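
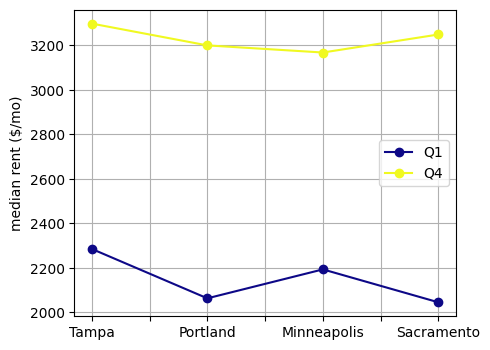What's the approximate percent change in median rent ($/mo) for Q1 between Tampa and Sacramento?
≈ -9.1%

Tampa ≈ 2200, Sacramento ≈ 2000; (2000 − 2200) / 2200 ≈ -9.1%.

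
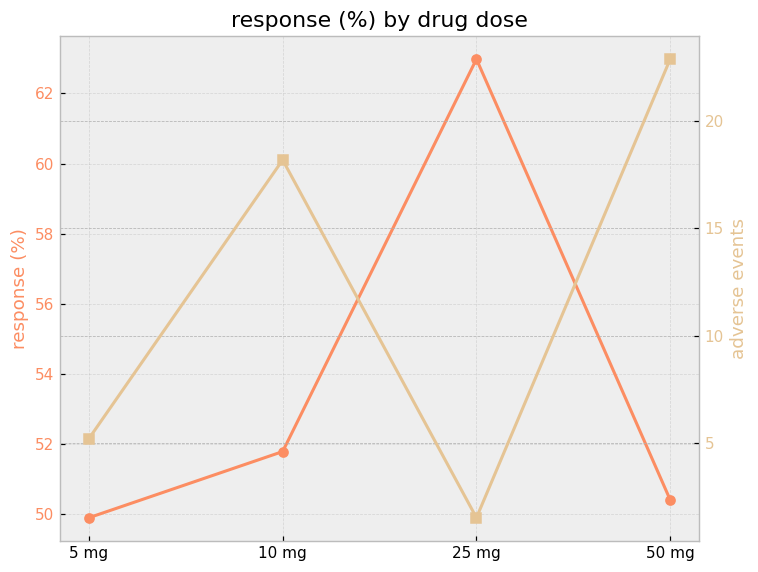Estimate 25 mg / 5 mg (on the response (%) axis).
≈ 1.24×

25 mg ≈ 62, 5 mg ≈ 50; 62/50 ≈ 1.24.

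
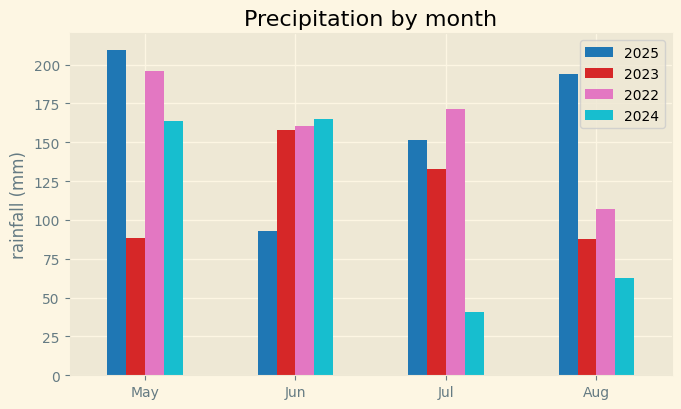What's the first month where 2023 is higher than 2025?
Jun

May: 2023 ≈ 80 vs 2025 ≈ 200 (not yet); Jun: 2023 ≈ 160 vs 2025 ≈ 100 (first crossover).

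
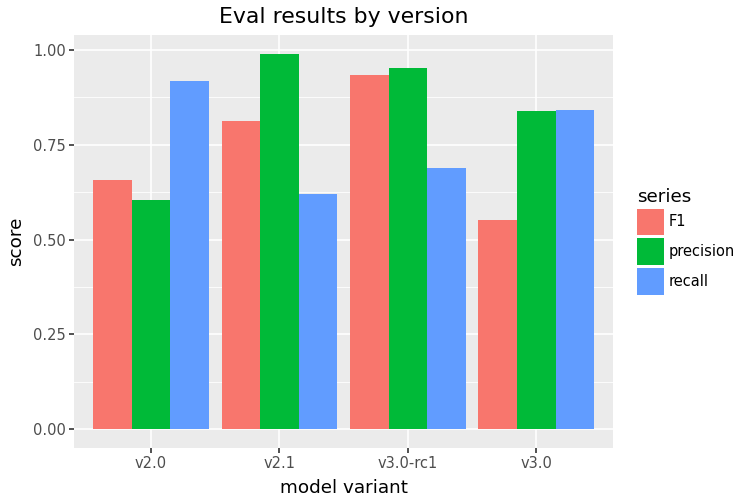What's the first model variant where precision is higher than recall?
v2.0: precision ≈ 0.6 vs recall ≈ 0.9 (not yet); v2.1: precision ≈ 1.0 vs recall ≈ 0.6 (first crossover).

v2.1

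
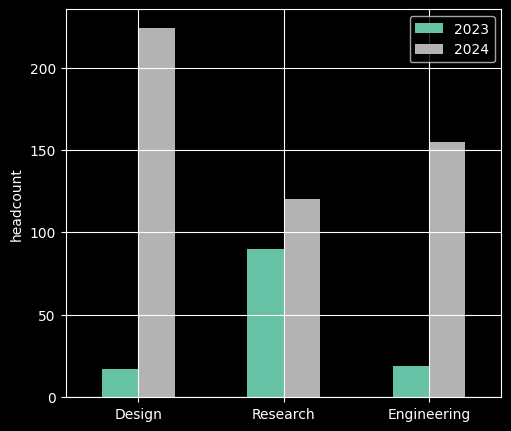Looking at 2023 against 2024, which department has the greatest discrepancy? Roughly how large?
Design, ≈ 200

Design: 2023 ≈ 20, 2024 ≈ 220 → gap ≈ 200. Next-largest (Engineering) is only ≈ 140.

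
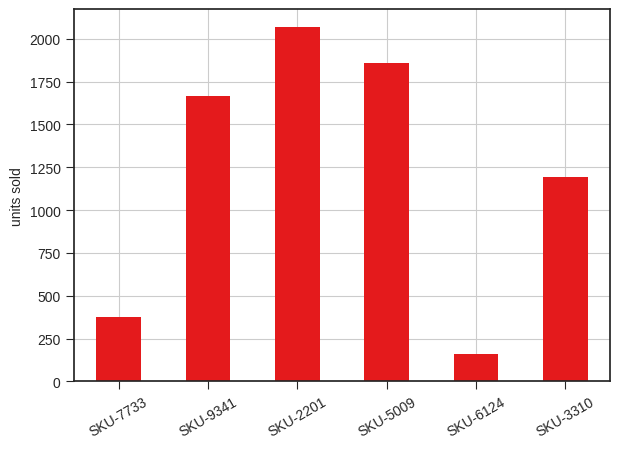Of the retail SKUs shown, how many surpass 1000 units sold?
4

Above 1000: SKU-9341, SKU-2201, SKU-5009, SKU-3310.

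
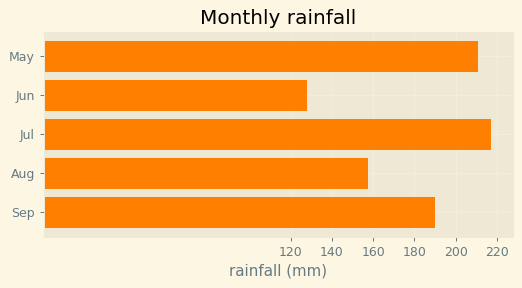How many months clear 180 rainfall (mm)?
Above 180: May, Jul, Sep.

3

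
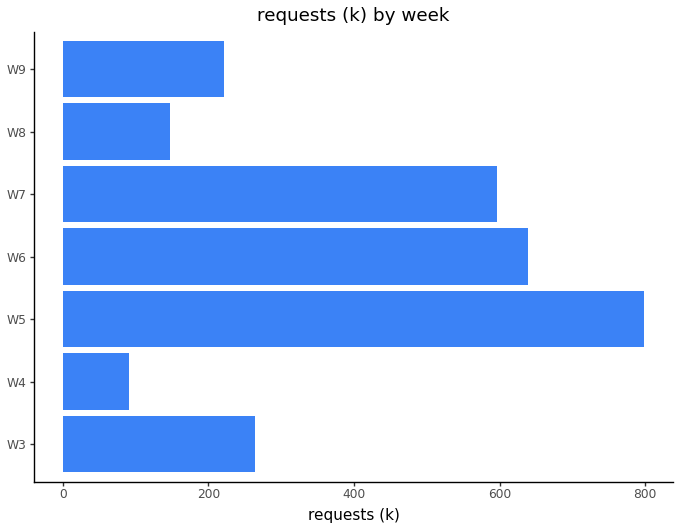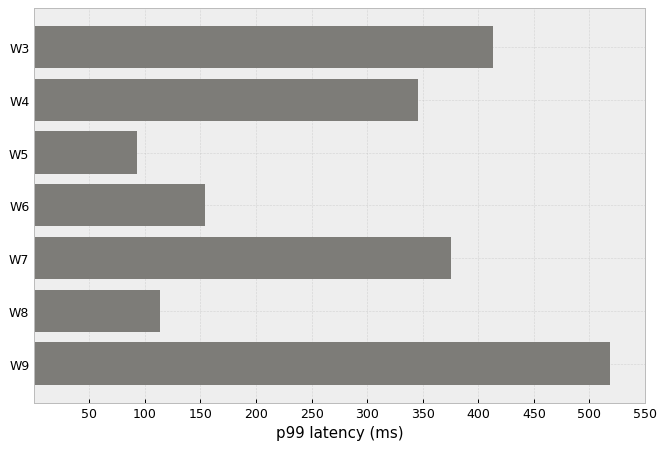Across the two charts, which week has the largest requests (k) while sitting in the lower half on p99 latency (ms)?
Chart 2 median p99 latency (ms) ≈ 350; below-median weeks: W5, W6, W8. Among those, W5 has the highest requests (k) (≈ 800).

W5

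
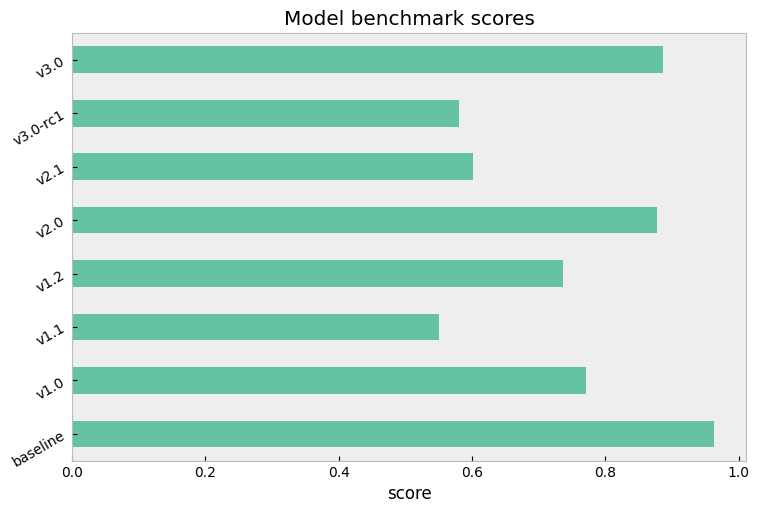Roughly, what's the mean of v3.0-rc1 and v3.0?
(0.6 + 0.9) / 2 ≈ 0.75.

≈ 0.75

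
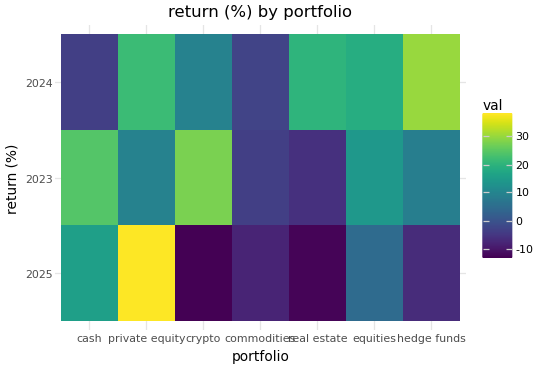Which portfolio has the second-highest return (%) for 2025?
cash

Top 3 for 2025: private equity ≈ 40, cash ≈ 15, equities ≈ 5.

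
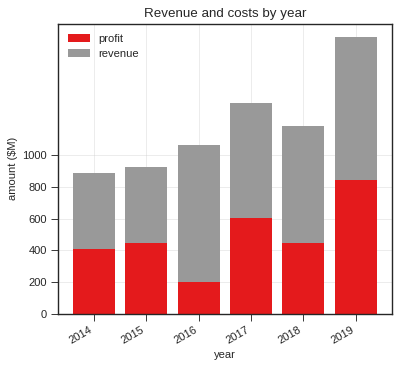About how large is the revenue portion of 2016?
revenue top ≈ 1000, bottom ≈ 200; segment ≈ 800.

≈ 800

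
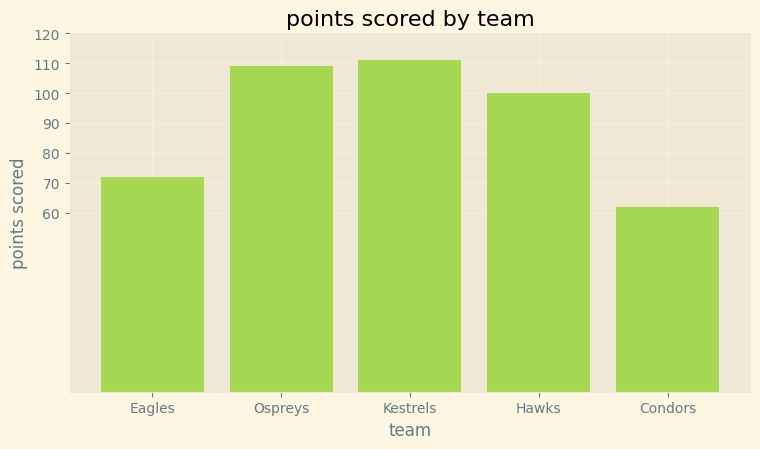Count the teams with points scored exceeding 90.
Above 90: Ospreys, Kestrels, Hawks.

3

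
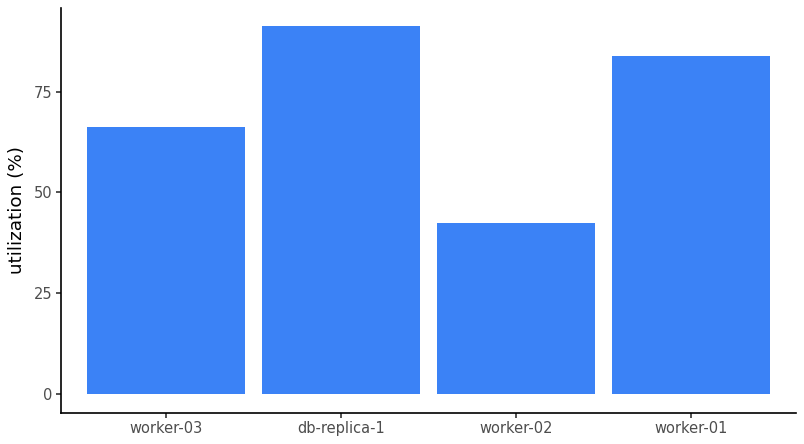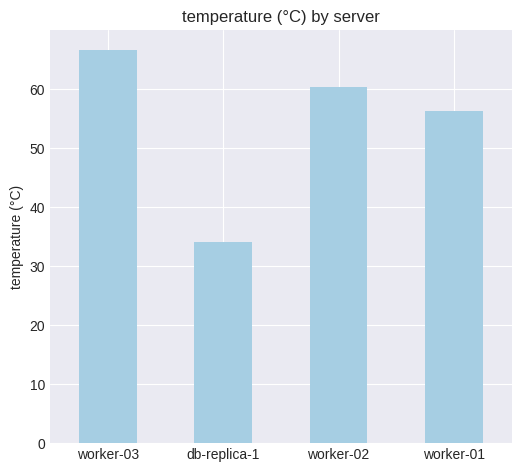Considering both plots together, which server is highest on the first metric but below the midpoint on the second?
Chart 2 median temperature (°C) ≈ 60; below-median servers: db-replica-1, worker-01. Among those, db-replica-1 has the highest utilization (%) (≈ 90).

db-replica-1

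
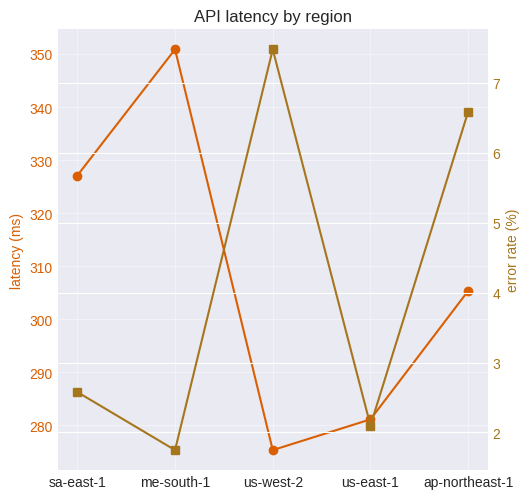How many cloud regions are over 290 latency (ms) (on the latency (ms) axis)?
Above 290: sa-east-1, me-south-1, ap-northeast-1.

3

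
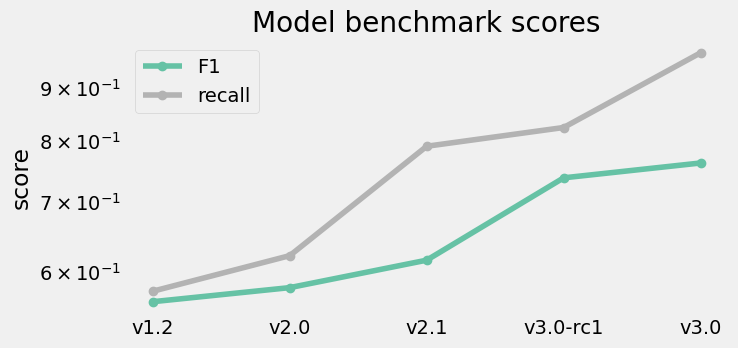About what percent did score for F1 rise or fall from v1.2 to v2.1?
≈ +9.1%

v1.2 ≈ 0.55, v2.1 ≈ 0.60; (0.60 − 0.55) / 0.55 ≈ +9.1%.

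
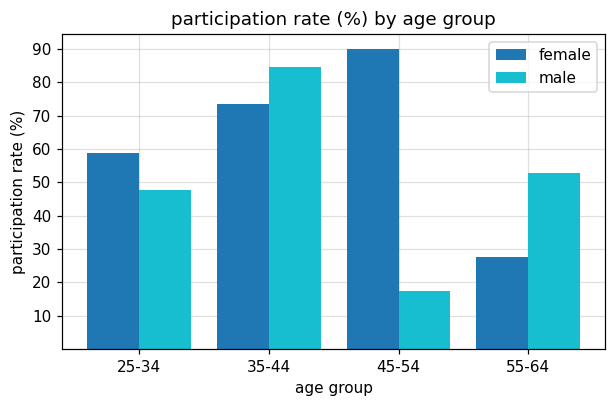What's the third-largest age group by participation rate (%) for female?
Top 4 for female: 45-54 ≈ 90, 35-44 ≈ 70, 25-34 ≈ 60, 55-64 ≈ 30.

25-34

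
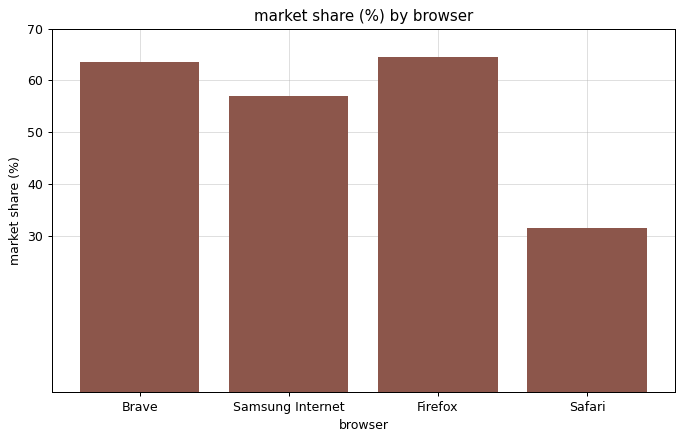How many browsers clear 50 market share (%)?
3

Above 50: Brave, Samsung Internet, Firefox.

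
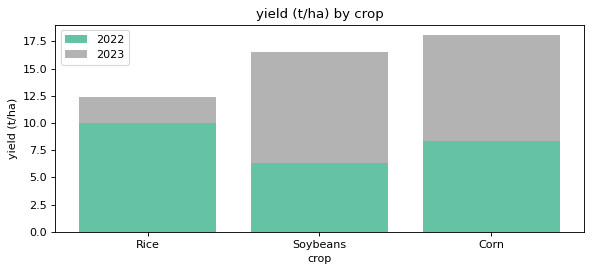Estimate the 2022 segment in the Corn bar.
≈ 8

2022 top ≈ 8, bottom ≈ 0; segment ≈ 8.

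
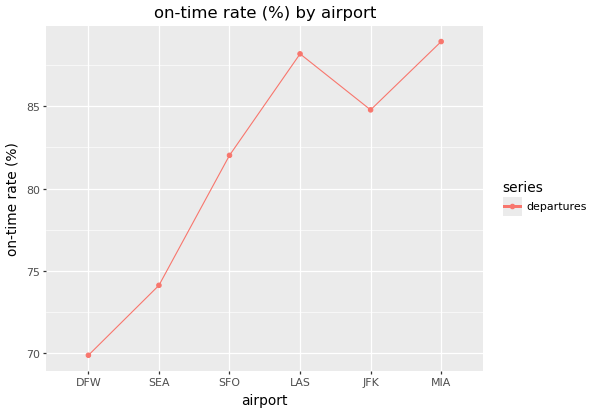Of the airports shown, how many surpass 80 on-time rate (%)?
4

Above 80: SFO, LAS, JFK, MIA.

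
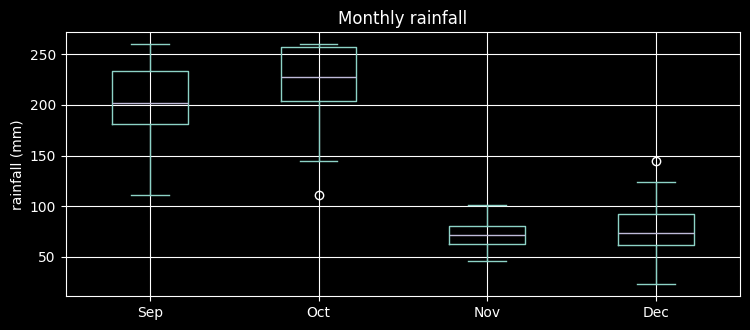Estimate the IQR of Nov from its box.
≈ 20

Q3 ≈ 80, Q1 ≈ 60; IQR ≈ 20.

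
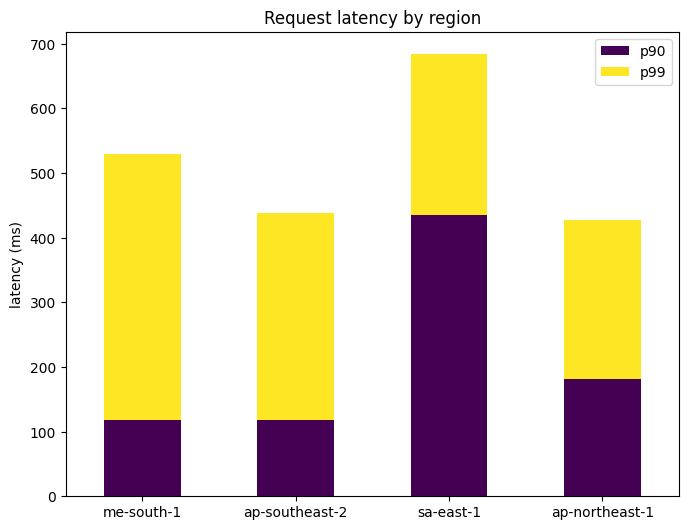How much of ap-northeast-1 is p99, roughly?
p99 top ≈ 400, bottom ≈ 200; segment ≈ 200.

≈ 200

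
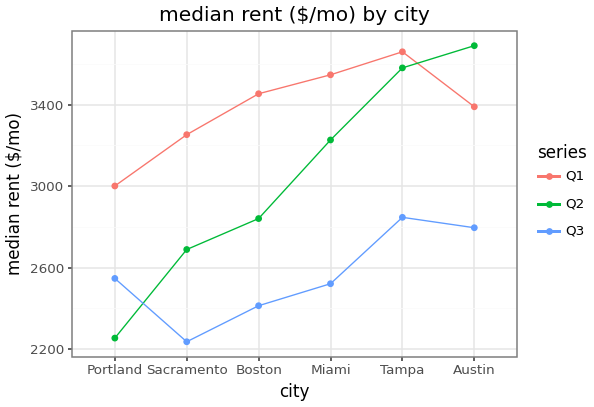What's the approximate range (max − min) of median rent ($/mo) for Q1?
Max Tampa ≈ 3600, min Portland ≈ 3000; range ≈ 600.

≈ 600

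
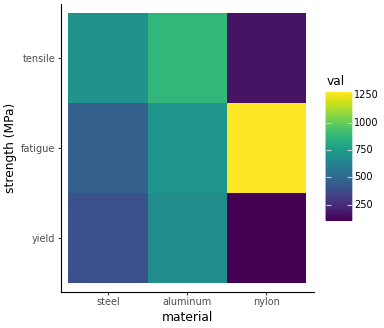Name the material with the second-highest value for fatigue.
Top 3 for fatigue: nylon ≈ 1300, aluminum ≈ 700, steel ≈ 500.

aluminum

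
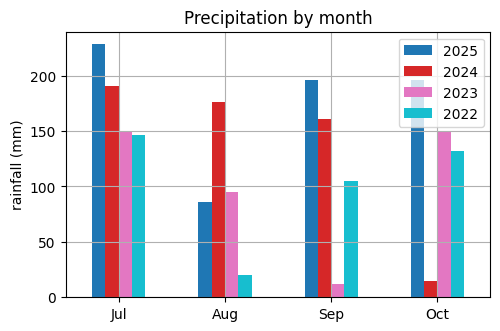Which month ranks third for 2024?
Top 4 for 2024: Jul ≈ 200, Aug ≈ 180, Sep ≈ 160, Oct ≈ 20.

Sep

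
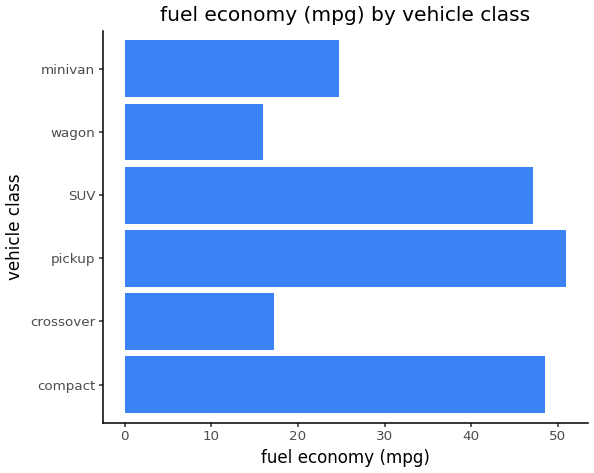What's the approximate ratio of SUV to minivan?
≈ 1.8×

SUV ≈ 45, minivan ≈ 25; 45/25 ≈ 1.8.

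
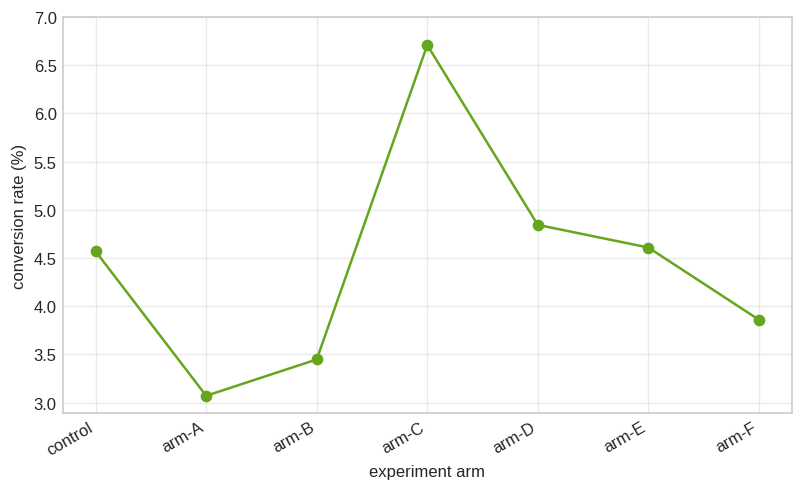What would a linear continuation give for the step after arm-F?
Last three: 5.0, 4.5, 4.0 → slope ≈ -0.5/step → next ≈ 3.5.

≈ 3.5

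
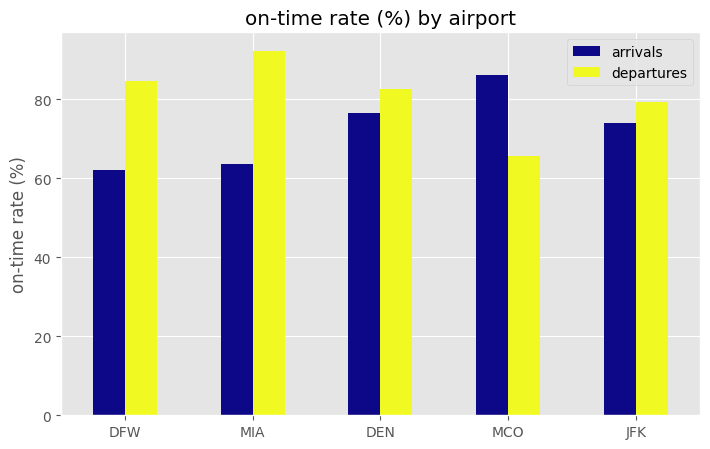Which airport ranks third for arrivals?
JFK

Top 4 for arrivals: MCO ≈ 90, DEN ≈ 80, JFK ≈ 70, MIA ≈ 60.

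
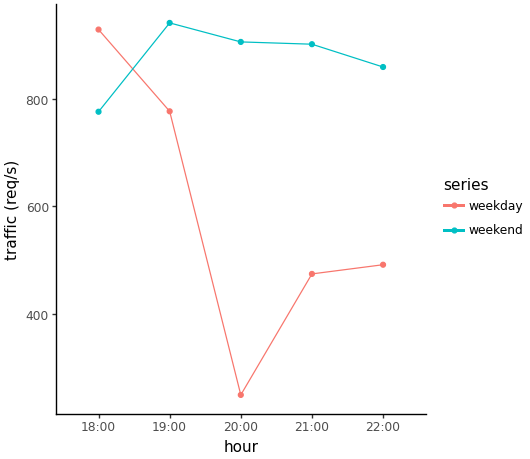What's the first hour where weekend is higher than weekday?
19:00

18:00: weekend ≈ 800 vs weekday ≈ 900 (not yet); 19:00: weekend ≈ 900 vs weekday ≈ 800 (first crossover).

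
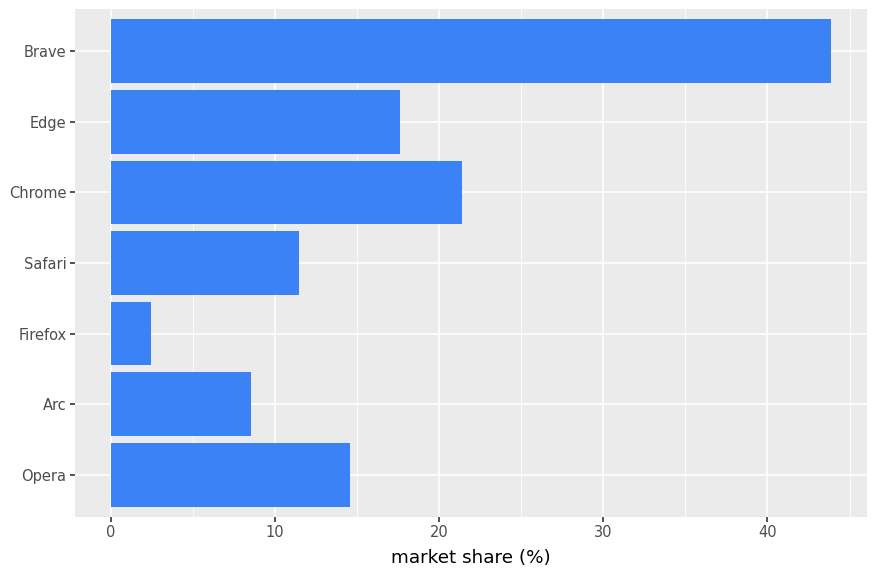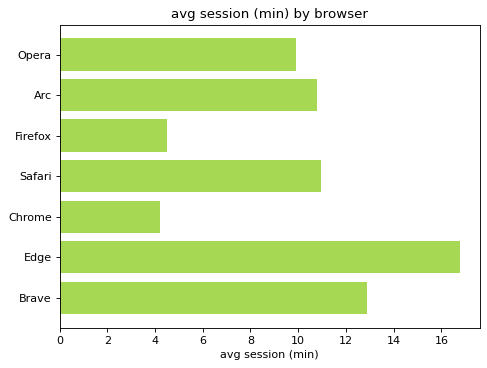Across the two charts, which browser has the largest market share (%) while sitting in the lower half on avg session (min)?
Chrome

Chart 2 median avg session (min) ≈ 10; below-median browsers: Opera, Firefox, Chrome. Among those, Chrome has the highest market share (%) (≈ 20).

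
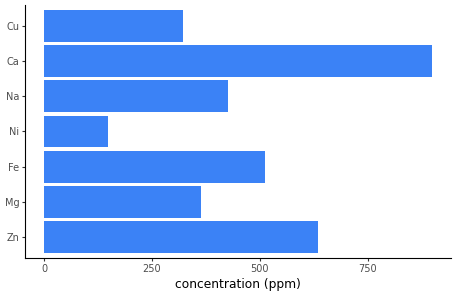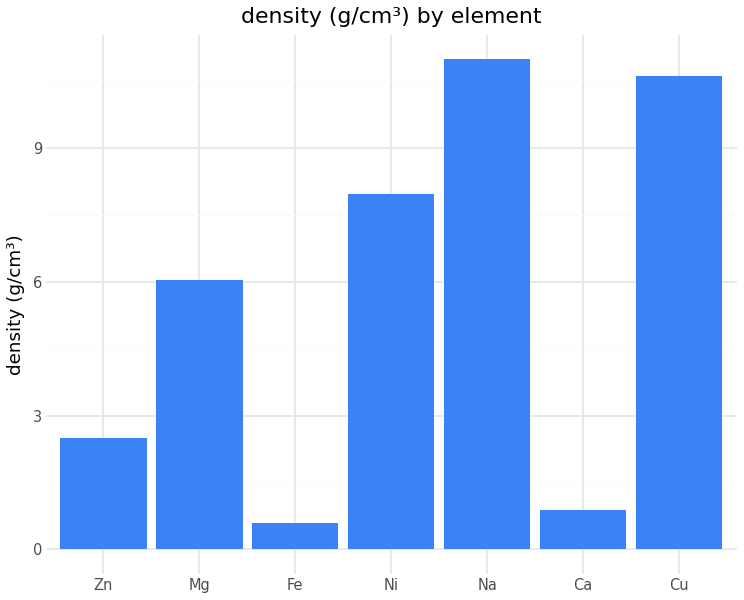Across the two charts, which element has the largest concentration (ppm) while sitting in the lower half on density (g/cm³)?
Ca

Chart 2 median density (g/cm³) ≈ 6; below-median elements: Zn, Fe, Ca. Among those, Ca has the highest concentration (ppm) (≈ 900).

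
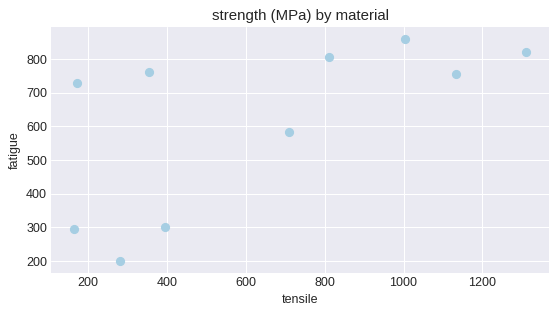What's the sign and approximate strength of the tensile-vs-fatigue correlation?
positive, moderate

Points are positively correlated; moderate (|r| ≈ 0.6).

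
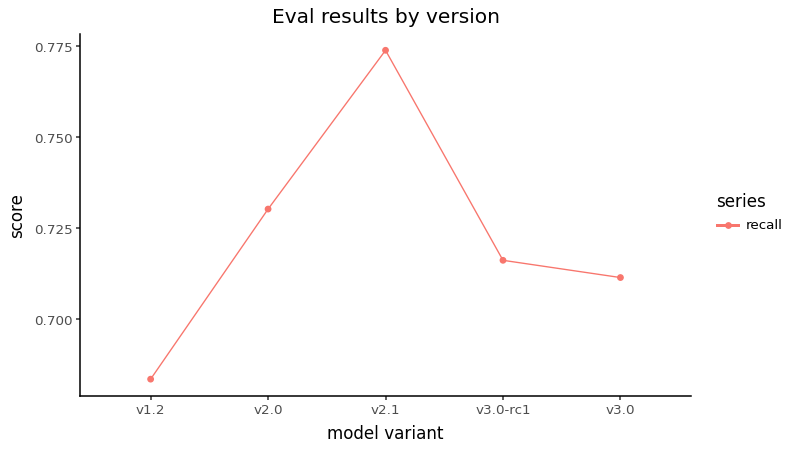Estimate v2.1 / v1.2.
≈ 1.13×

v2.1 ≈ 0.77, v1.2 ≈ 0.68; 0.77/0.68 ≈ 1.13.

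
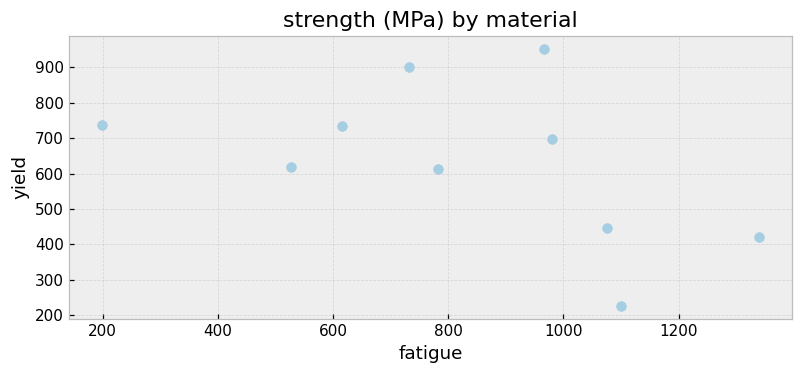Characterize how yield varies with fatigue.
Points are negatively correlated; moderate (|r| ≈ 0.5).

negative, moderate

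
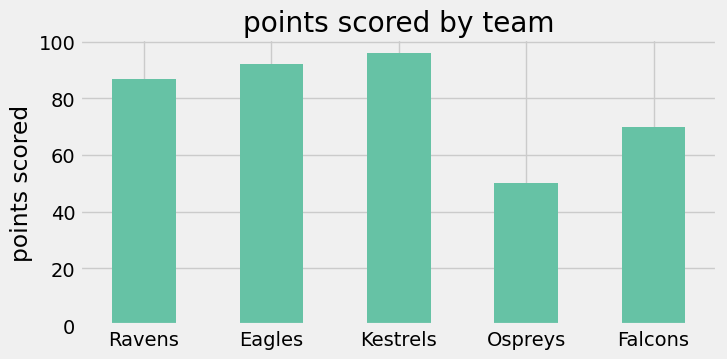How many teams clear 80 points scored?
Above 80: Ravens, Eagles, Kestrels.

3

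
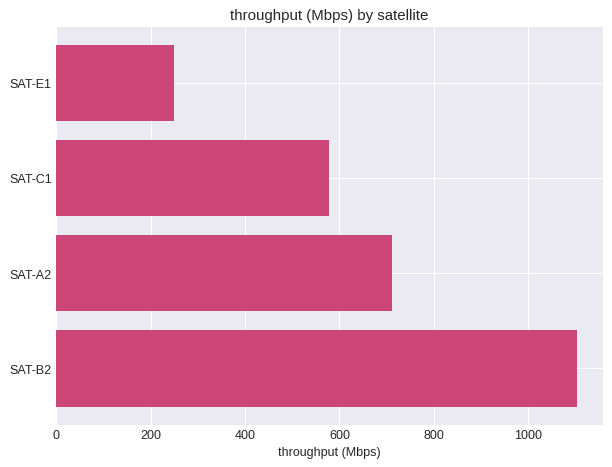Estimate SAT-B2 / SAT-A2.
≈ 1.57×

SAT-B2 ≈ 1100, SAT-A2 ≈ 700; 1100/700 ≈ 1.57.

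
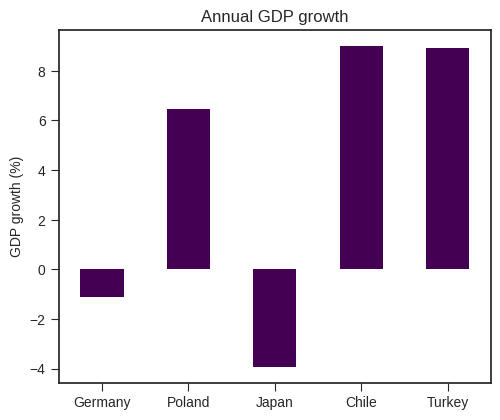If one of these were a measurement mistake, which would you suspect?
Japan

Japan ≈ -4; the rest sit between ≈ -2 and ≈ 8.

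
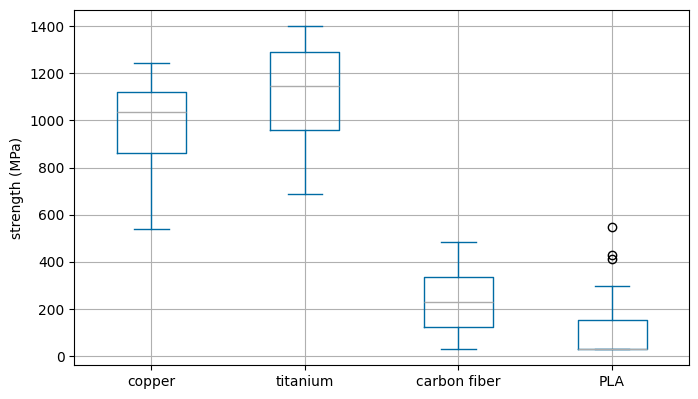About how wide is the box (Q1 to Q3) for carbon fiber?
≈ 200

Q3 ≈ 300, Q1 ≈ 100; IQR ≈ 200.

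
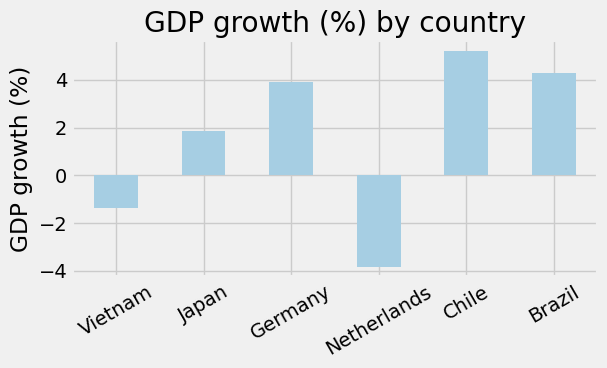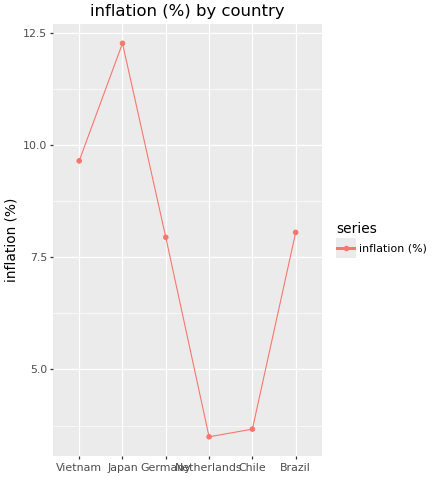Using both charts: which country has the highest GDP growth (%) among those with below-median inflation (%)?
Chile

Chart 2 median inflation (%) ≈ 8; below-median countries: Germany, Netherlands, Chile. Among those, Chile has the highest GDP growth (%) (≈ 5).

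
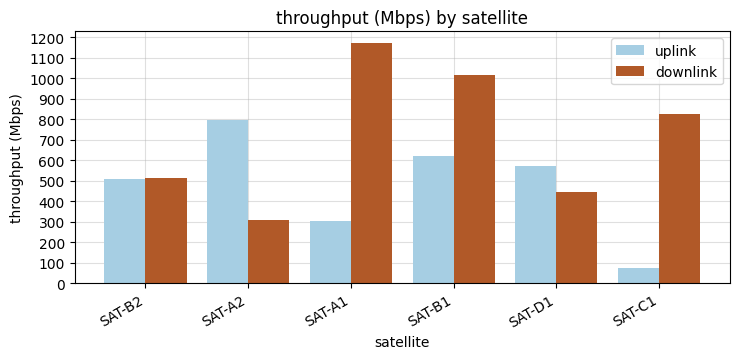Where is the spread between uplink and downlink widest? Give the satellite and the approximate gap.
SAT-A1, ≈ 900 Mbps

SAT-A1: uplink ≈ 300, downlink ≈ 1200 → gap ≈ 900. Next-largest (SAT-C1) is only ≈ 700.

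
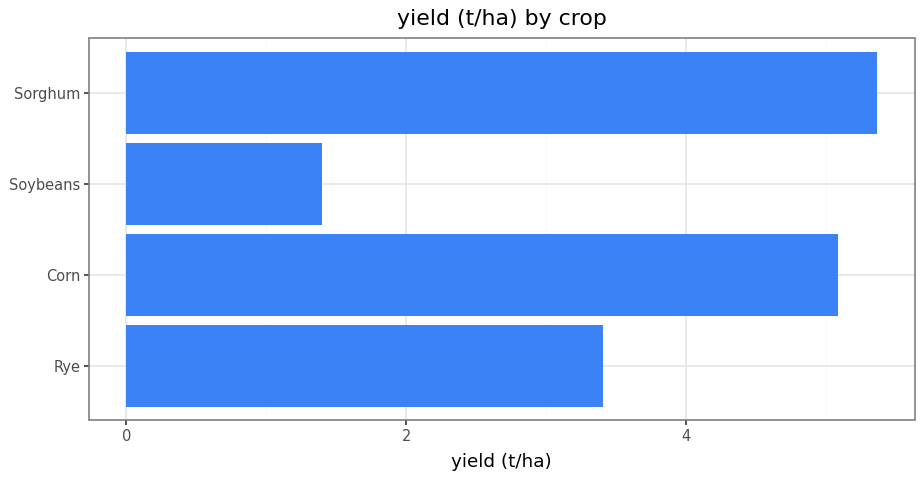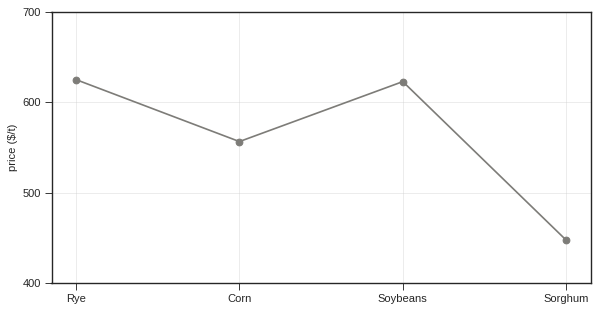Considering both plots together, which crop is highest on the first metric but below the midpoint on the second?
Chart 2 median price ($/t) ≈ 600; below-median crops: Corn, Sorghum. Among those, Sorghum has the highest yield (t/ha) (≈ 5.5).

Sorghum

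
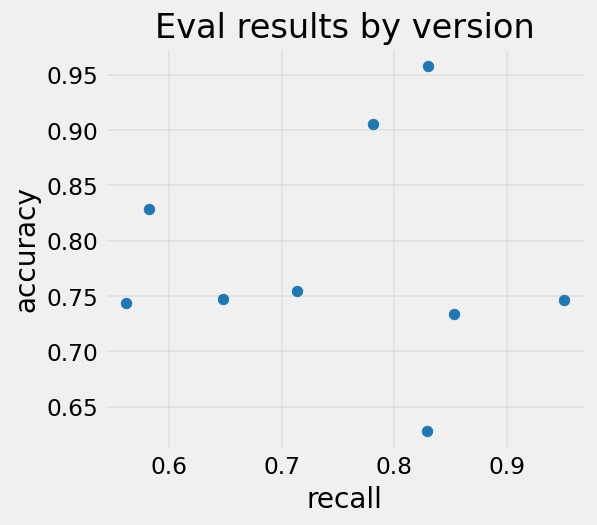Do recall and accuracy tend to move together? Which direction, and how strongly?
Points are roughly uncorrelated; weak (|r| ≈ 0.0).

no clear correlation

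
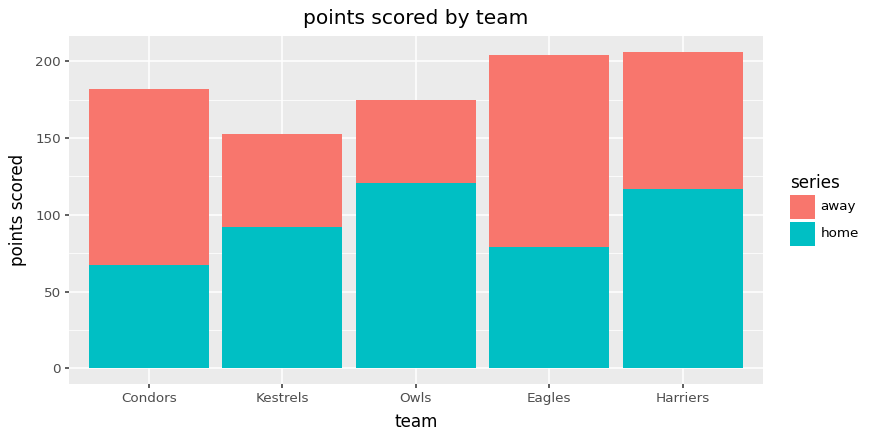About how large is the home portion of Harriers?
home top ≈ 120, bottom ≈ 0; segment ≈ 120.

≈ 120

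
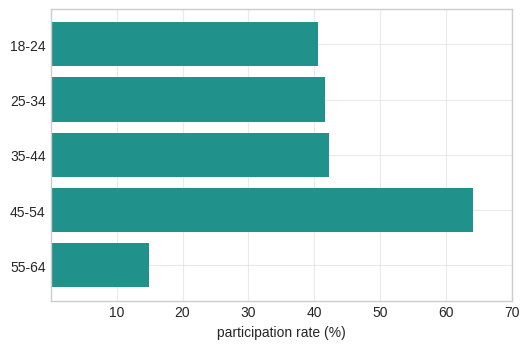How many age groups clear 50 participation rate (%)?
Above 50: 45-54.

1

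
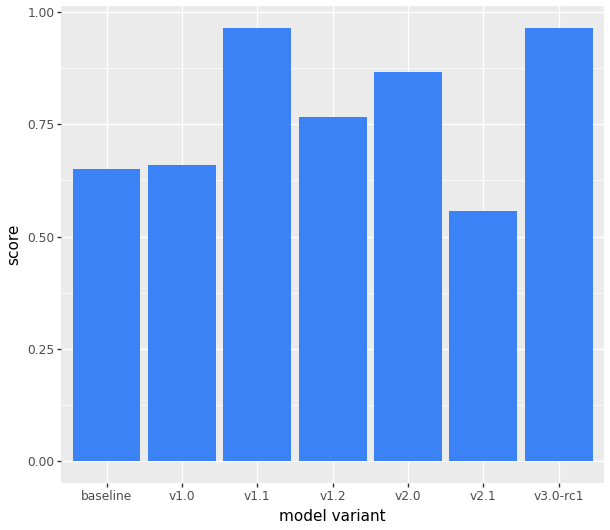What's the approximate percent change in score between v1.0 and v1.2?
≈ +14.3%

v1.0 ≈ 0.7, v1.2 ≈ 0.8; (0.8 − 0.7) / 0.7 ≈ +14.3%.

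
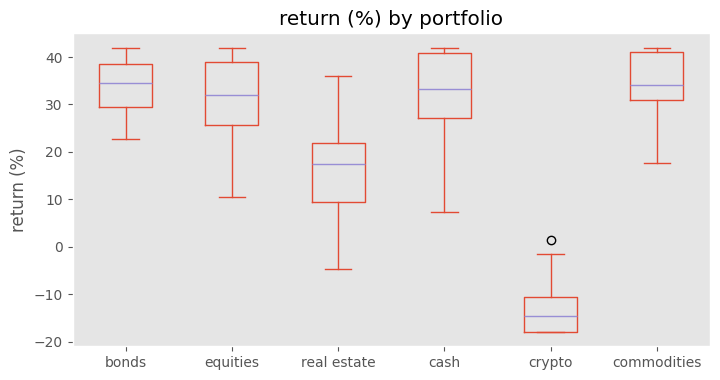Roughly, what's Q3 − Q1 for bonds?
≈ 10

Q3 ≈ 40, Q1 ≈ 30; IQR ≈ 10.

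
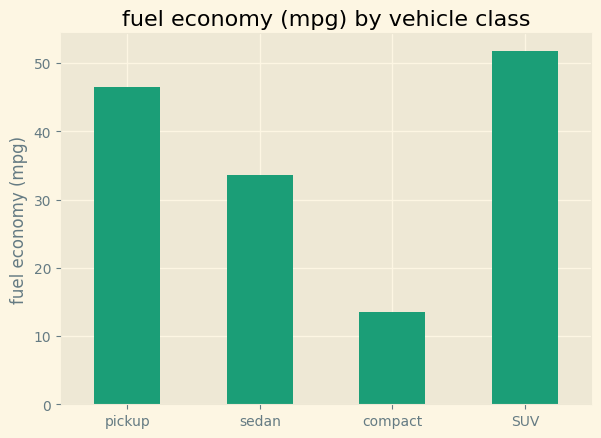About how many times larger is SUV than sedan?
SUV ≈ 50, sedan ≈ 35; 50/35 ≈ 1.43.

≈ 1.43×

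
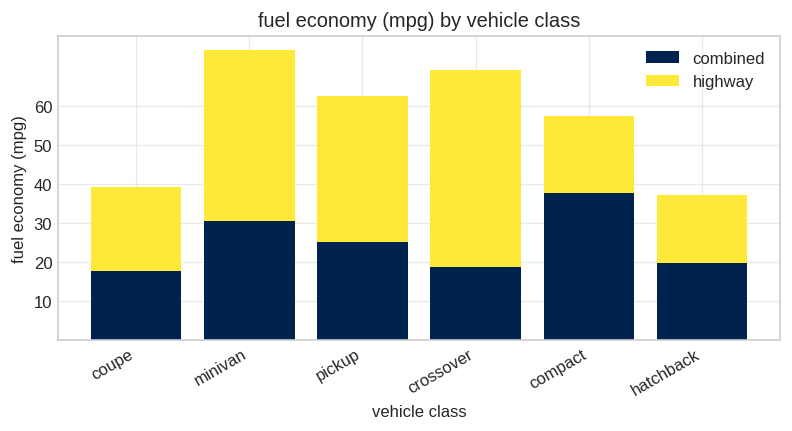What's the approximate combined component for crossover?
combined top ≈ 20, bottom ≈ 0; segment ≈ 20.

≈ 20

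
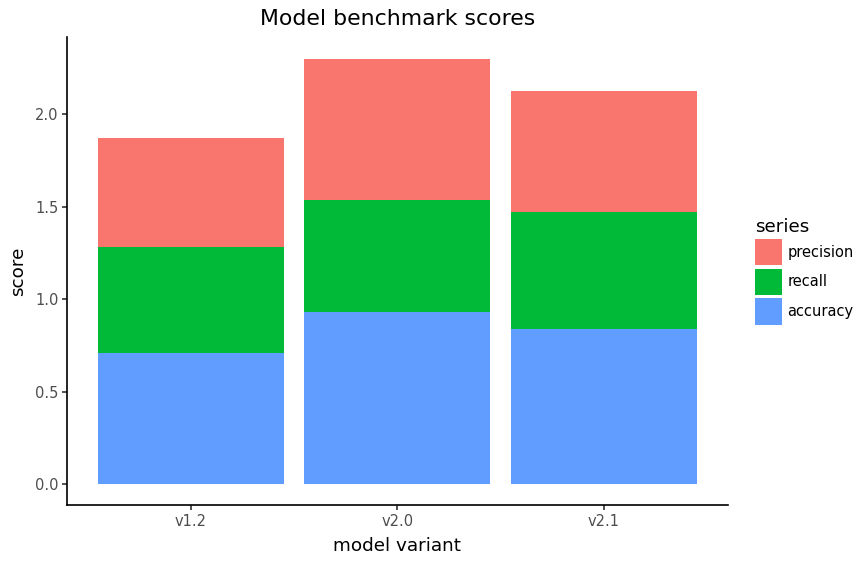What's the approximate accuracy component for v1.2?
≈ 0.8

accuracy top ≈ 0.8, bottom ≈ 0.0; segment ≈ 0.8.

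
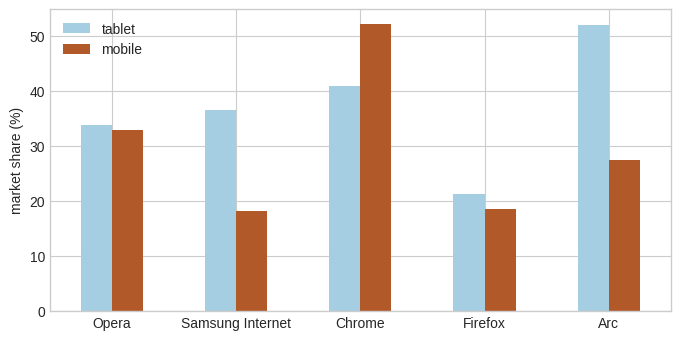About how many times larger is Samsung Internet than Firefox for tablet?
Samsung Internet ≈ 35, Firefox ≈ 20; 35/20 ≈ 1.75.

≈ 1.75×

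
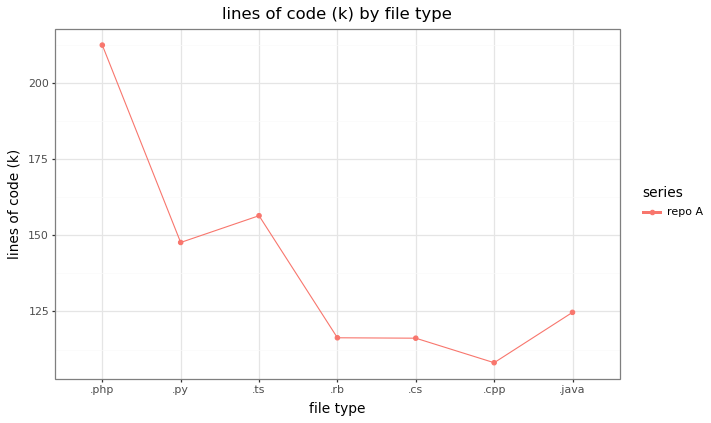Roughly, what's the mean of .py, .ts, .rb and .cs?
≈ 138

(150 + 160 + 120 + 120) / 4 ≈ 138.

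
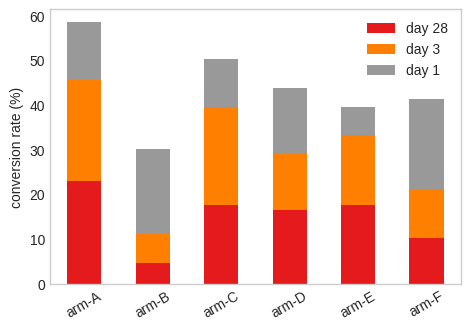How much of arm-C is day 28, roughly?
day 28 top ≈ 20, bottom ≈ 0; segment ≈ 20.

≈ 20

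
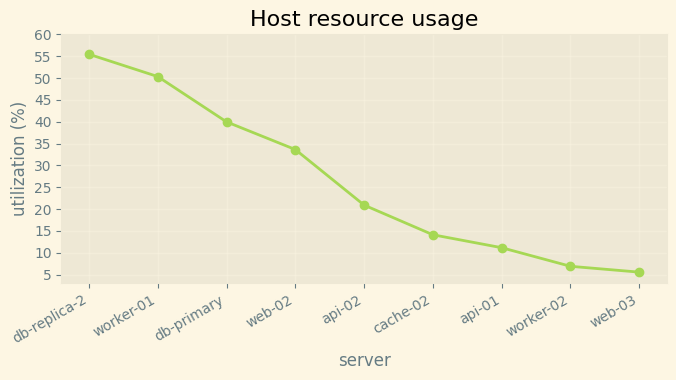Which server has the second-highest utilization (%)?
Top 3: db-replica-2 ≈ 55, worker-01 ≈ 50, db-primary ≈ 40.

worker-01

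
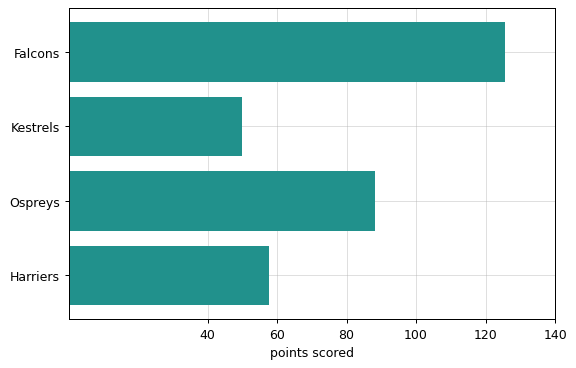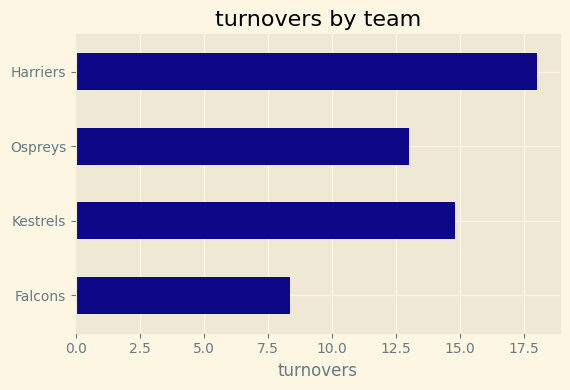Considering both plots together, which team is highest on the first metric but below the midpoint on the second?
Chart 2 median turnovers ≈ 14; below-median teams: Falcons, Ospreys. Among those, Falcons has the highest points scored (≈ 120).

Falcons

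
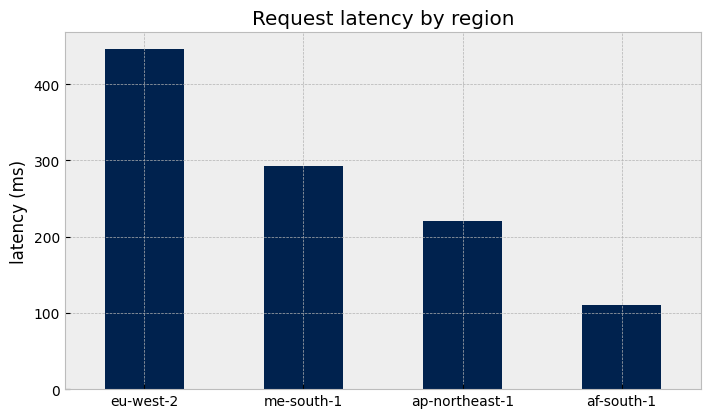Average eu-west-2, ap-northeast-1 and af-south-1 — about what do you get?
(450 + 200 + 100) / 3 ≈ 250.

≈ 250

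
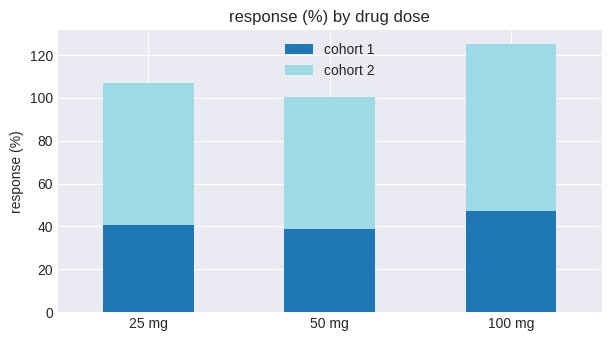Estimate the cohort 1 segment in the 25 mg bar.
≈ 40

cohort 1 top ≈ 40, bottom ≈ 0; segment ≈ 40.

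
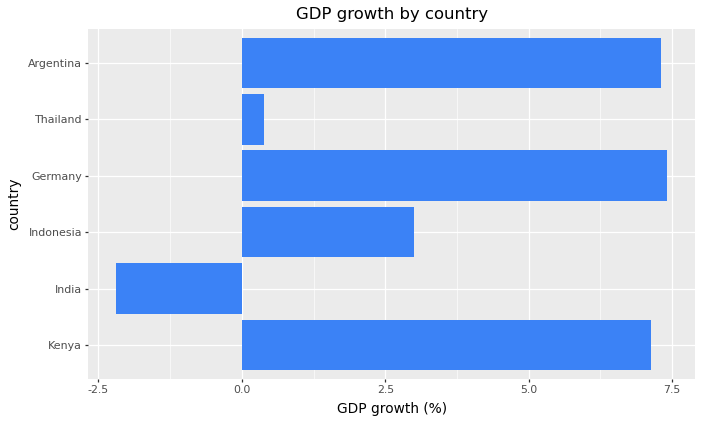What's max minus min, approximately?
Max Germany ≈ 7, min India ≈ -2; range ≈ 9.

≈ 9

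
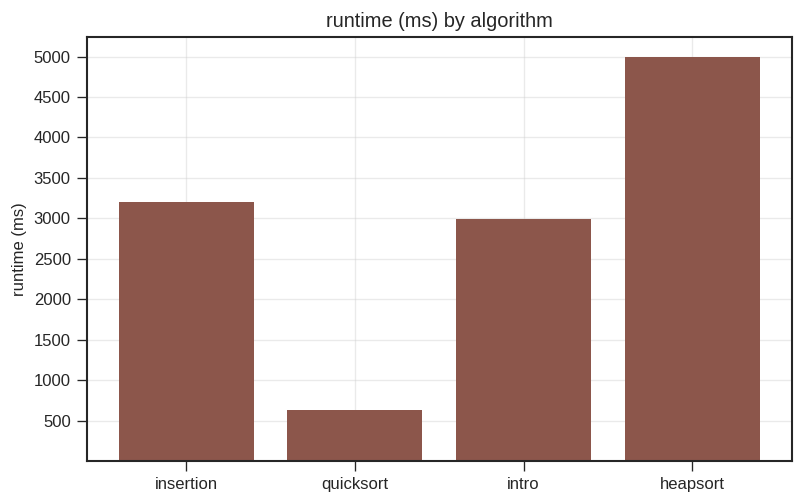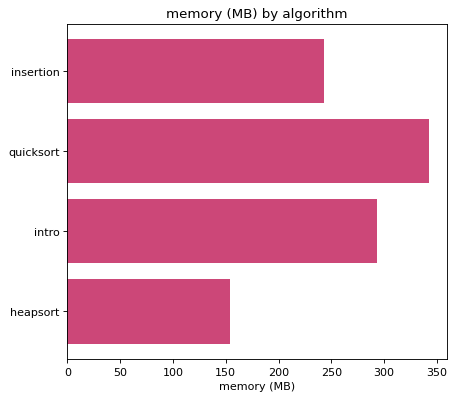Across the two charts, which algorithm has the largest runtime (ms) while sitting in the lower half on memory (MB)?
Chart 2 median memory (MB) ≈ 250; below-median algorithms: insertion, heapsort. Among those, heapsort has the highest runtime (ms) (≈ 5000).

heapsort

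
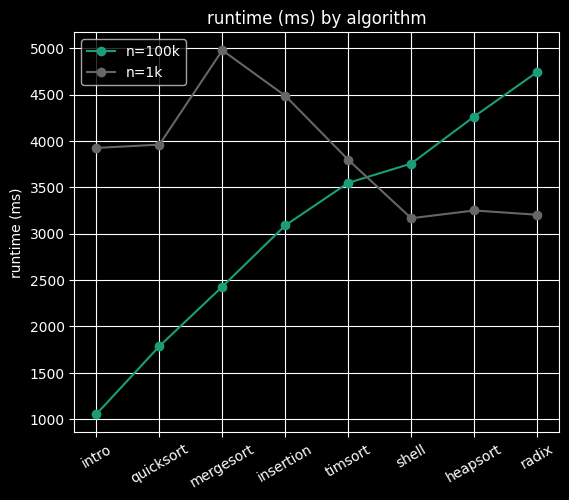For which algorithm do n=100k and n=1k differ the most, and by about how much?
intro: n=100k ≈ 1000, n=1k ≈ 4000 → gap ≈ 3000. Next-largest (mergesort) is only ≈ 2500.

intro, ≈ 3000 ms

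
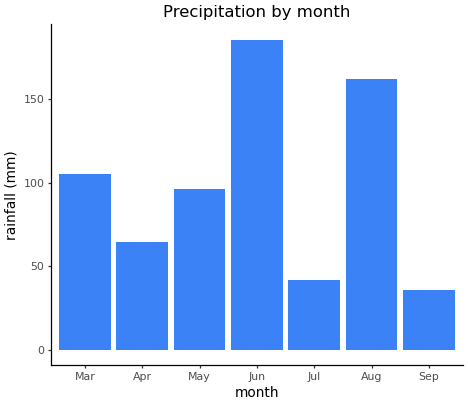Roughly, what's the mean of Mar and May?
≈ 100

(100 + 100) / 2 ≈ 100.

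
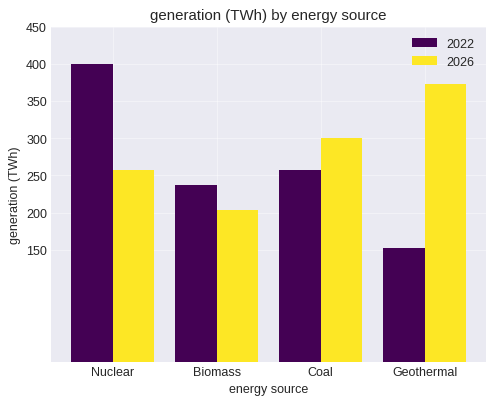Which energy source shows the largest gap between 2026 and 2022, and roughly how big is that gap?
Geothermal: 2026 ≈ 350, 2022 ≈ 150 → gap ≈ 200. Next-largest (Nuclear) is only ≈ 150.

Geothermal, ≈ 200 TWh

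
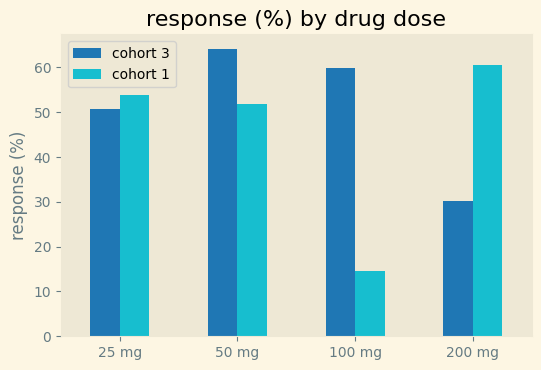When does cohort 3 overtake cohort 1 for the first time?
50 mg

25 mg: cohort 3 ≈ 50 vs cohort 1 ≈ 50 (not yet); 50 mg: cohort 3 ≈ 60 vs cohort 1 ≈ 50 (first crossover).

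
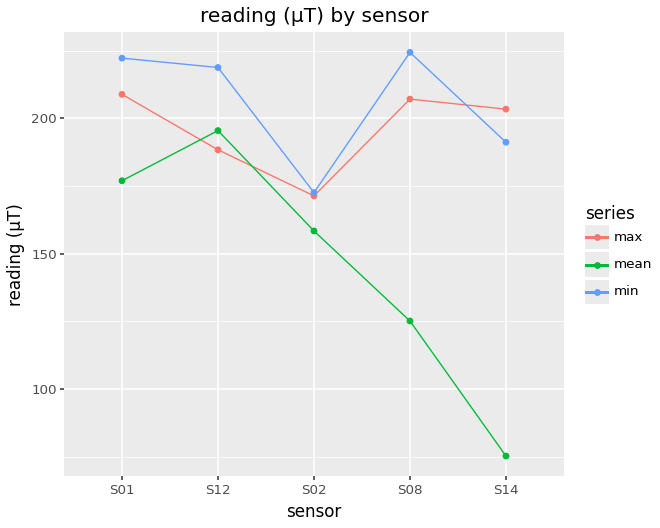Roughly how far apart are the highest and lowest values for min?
≈ 40

Max S08 ≈ 220, min S02 ≈ 180; range ≈ 40.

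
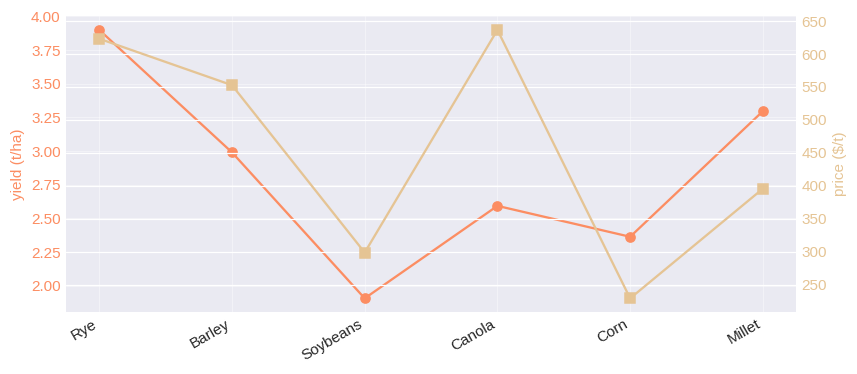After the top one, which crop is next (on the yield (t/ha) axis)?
Top 3 (on the yield (t/ha) axis): Rye ≈ 4.0, Millet ≈ 3.2, Barley ≈ 3.0.

Millet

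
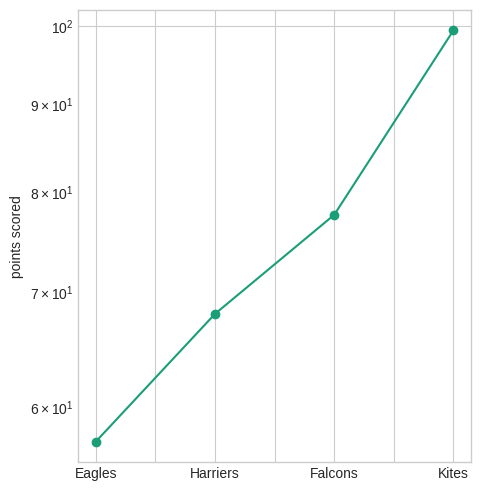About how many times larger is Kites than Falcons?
Kites ≈ 100, Falcons ≈ 80; 100/80 ≈ 1.25.

≈ 1.25×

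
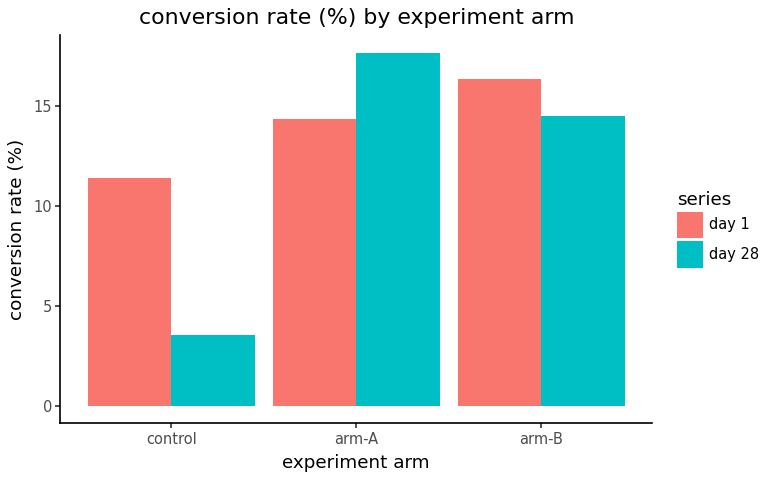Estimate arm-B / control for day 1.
arm-B ≈ 16, control ≈ 12; 16/12 ≈ 1.33.

≈ 1.33×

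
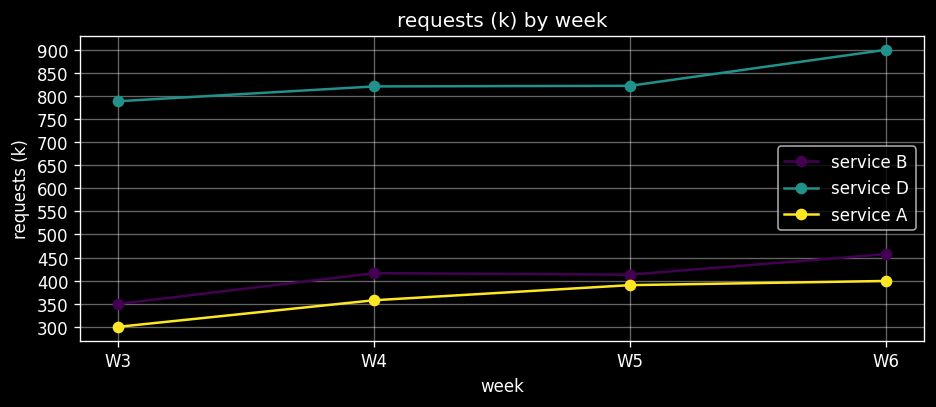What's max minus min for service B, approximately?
Max W6 ≈ 450, min W3 ≈ 350; range ≈ 100.

≈ 100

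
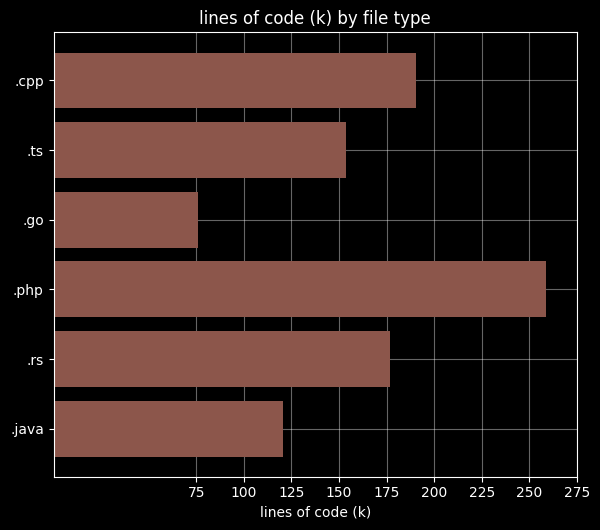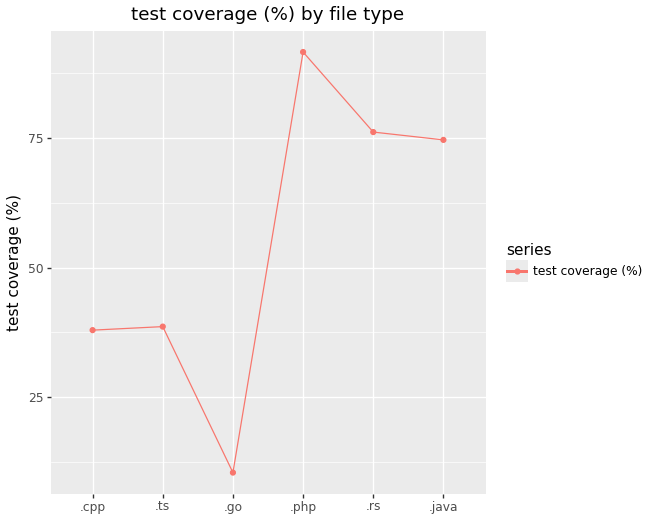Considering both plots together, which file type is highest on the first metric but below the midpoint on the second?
Chart 2 median test coverage (%) ≈ 60; below-median file types: .cpp, .ts, .go. Among those, .cpp has the highest lines of code (k) (≈ 200).

.cpp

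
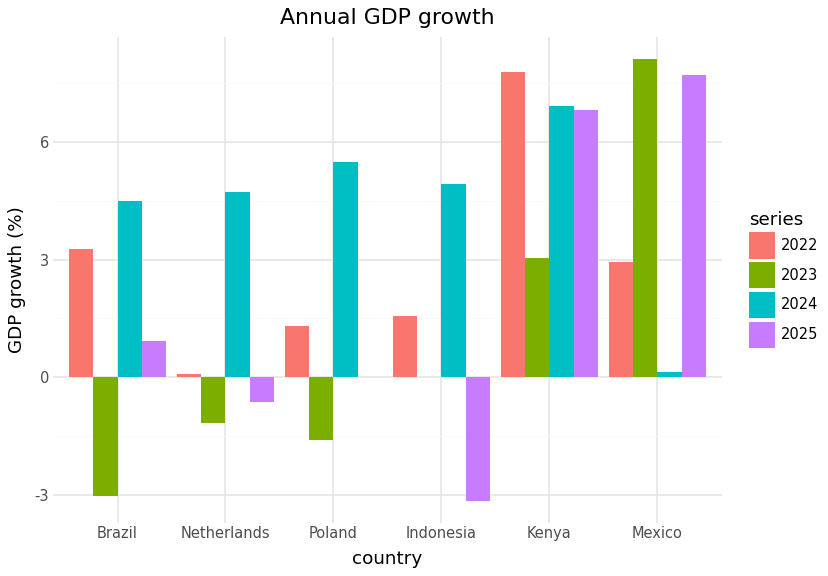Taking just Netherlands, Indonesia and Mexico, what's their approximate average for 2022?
≈ 2

(0 + 2 + 3) / 3 ≈ 2.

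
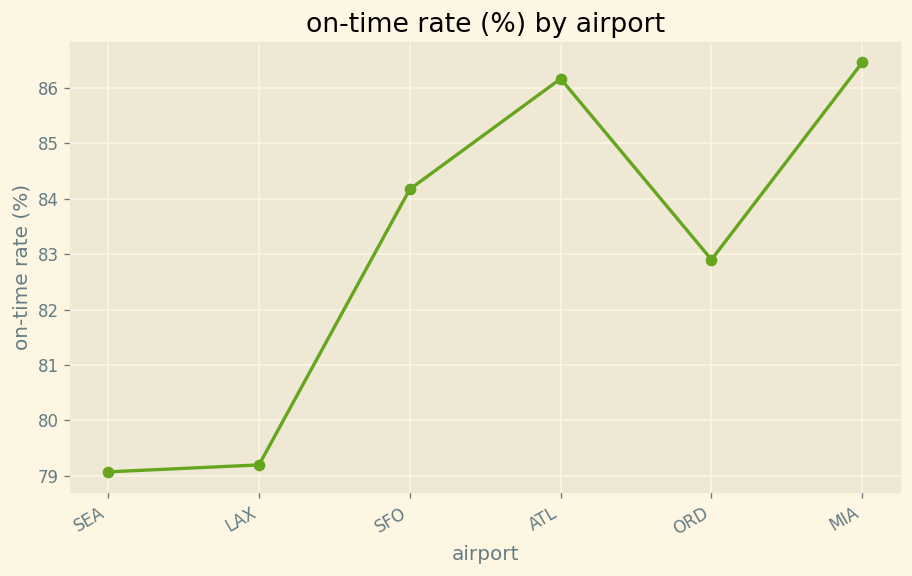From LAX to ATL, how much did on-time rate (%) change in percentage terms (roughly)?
LAX ≈ 79, ATL ≈ 86; (86 − 79) / 79 ≈ +8.9%.

≈ +8.9%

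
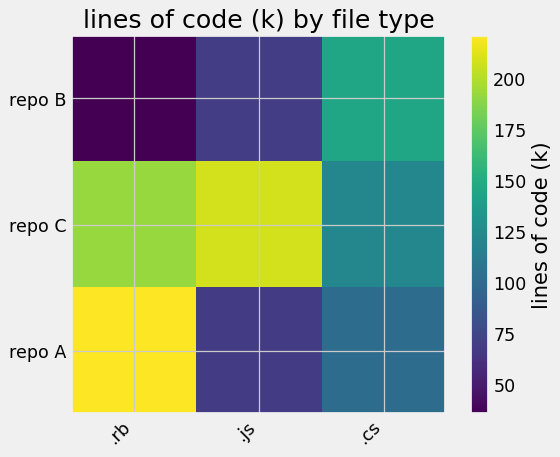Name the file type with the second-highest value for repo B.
Top 3 for repo B: .cs ≈ 140, .js ≈ 60, .rb ≈ 40.

.js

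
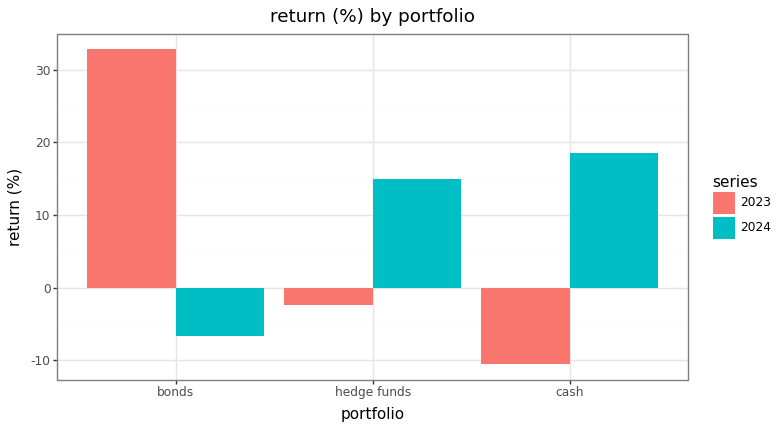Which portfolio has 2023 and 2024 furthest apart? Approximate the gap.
bonds: 2023 ≈ 35, 2024 ≈ -5 → gap ≈ 40. Next-largest (cash) is only ≈ 30.

bonds, ≈ 40 %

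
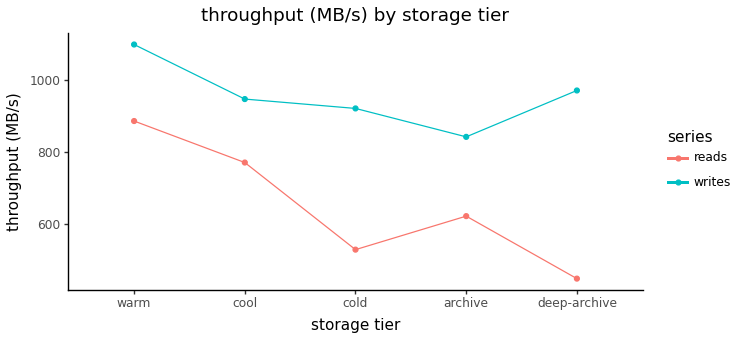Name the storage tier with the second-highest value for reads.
Top 3 for reads: warm ≈ 900, cool ≈ 800, archive ≈ 600.

cool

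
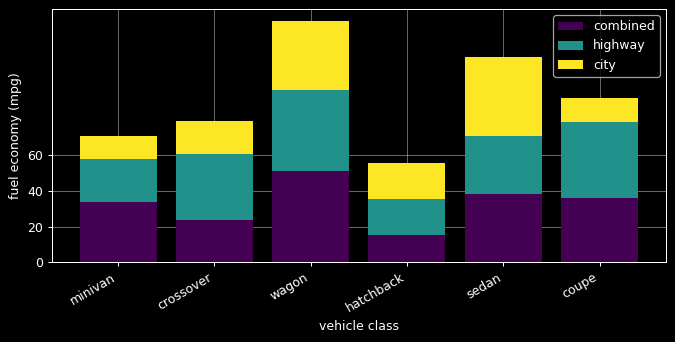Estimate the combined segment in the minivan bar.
≈ 40

combined top ≈ 40, bottom ≈ 0; segment ≈ 40.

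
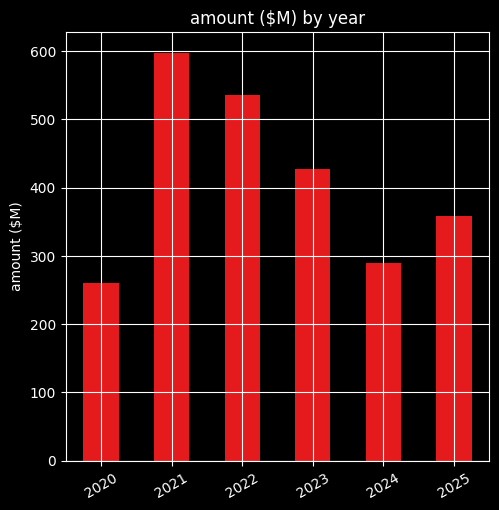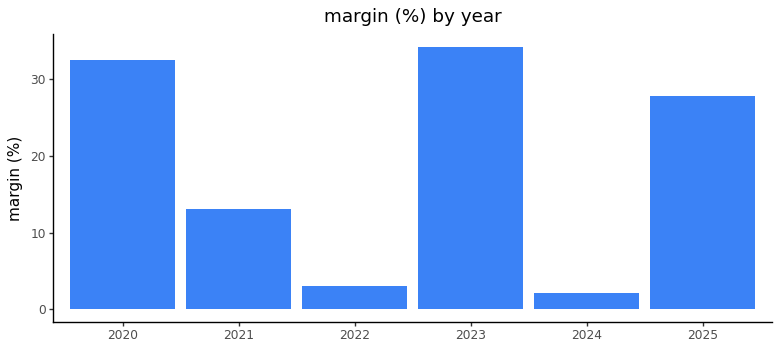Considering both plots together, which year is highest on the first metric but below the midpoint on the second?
2021

Chart 2 median margin (%) ≈ 20; below-median years: 2021, 2022, 2024. Among those, 2021 has the highest amount ($M) (≈ 600).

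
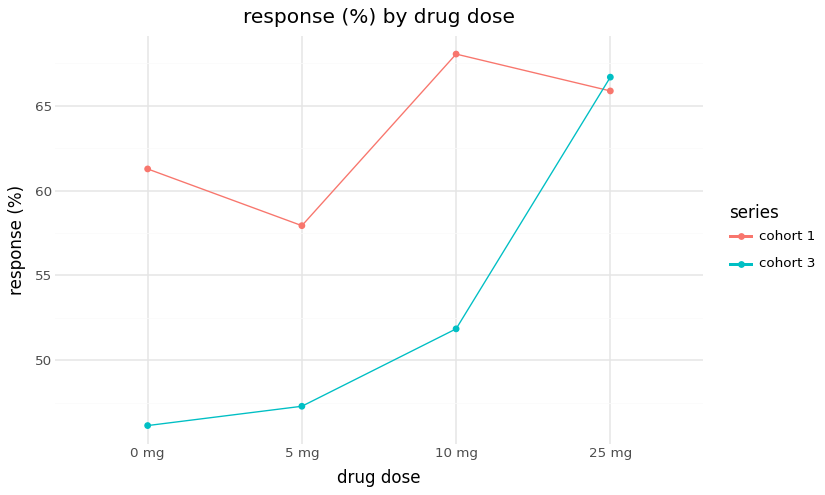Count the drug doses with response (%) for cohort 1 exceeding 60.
Above 60: 0 mg, 10 mg, 25 mg.

3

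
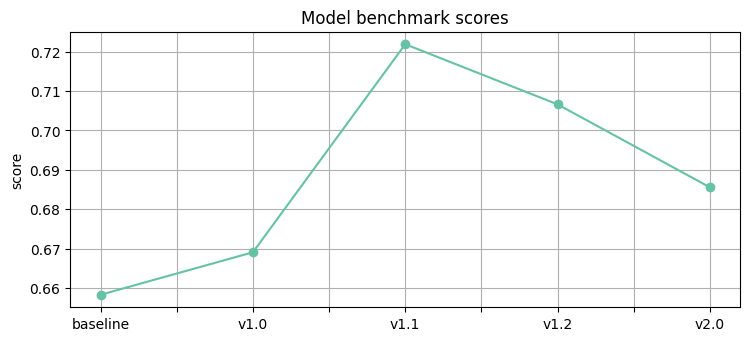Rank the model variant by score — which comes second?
Top 3: v1.1 ≈ 0.72, v1.2 ≈ 0.71, v2.0 ≈ 0.69.

v1.2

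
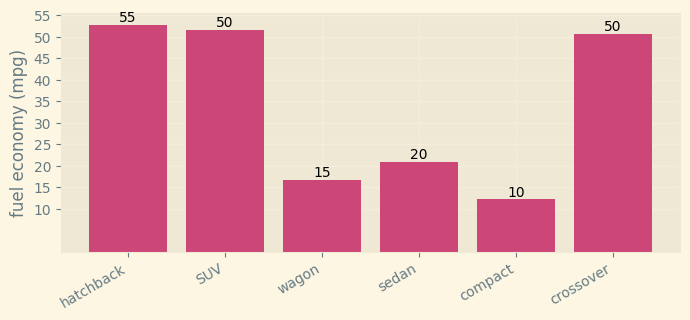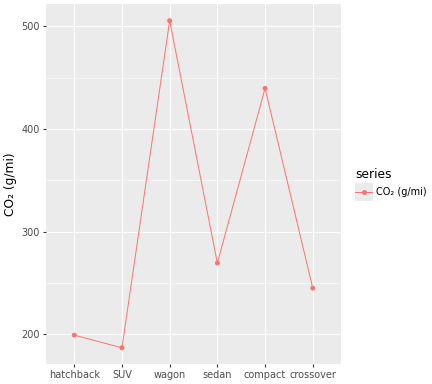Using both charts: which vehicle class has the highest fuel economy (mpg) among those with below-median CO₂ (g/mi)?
Chart 2 median CO₂ (g/mi) ≈ 250; below-median vehicle classes: hatchback, SUV, crossover. Among those, hatchback has the highest fuel economy (mpg) (≈ 55).

hatchback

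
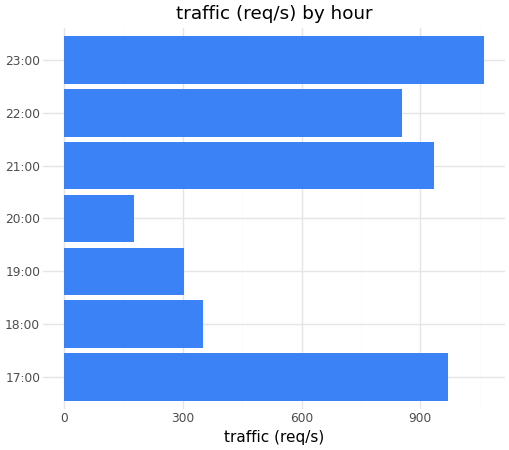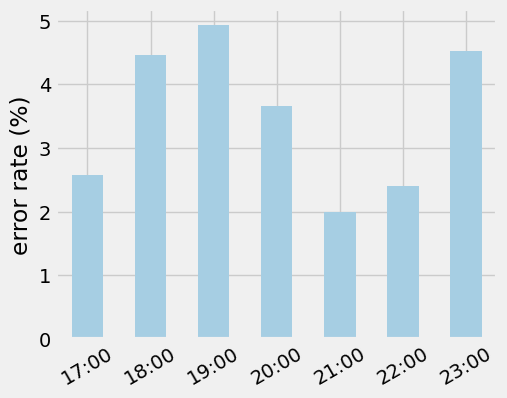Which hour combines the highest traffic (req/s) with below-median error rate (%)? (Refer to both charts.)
17:00

Chart 2 median error rate (%) ≈ 3.5; below-median hours: 17:00, 21:00, 22:00. Among those, 17:00 has the highest traffic (req/s) (≈ 1000).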